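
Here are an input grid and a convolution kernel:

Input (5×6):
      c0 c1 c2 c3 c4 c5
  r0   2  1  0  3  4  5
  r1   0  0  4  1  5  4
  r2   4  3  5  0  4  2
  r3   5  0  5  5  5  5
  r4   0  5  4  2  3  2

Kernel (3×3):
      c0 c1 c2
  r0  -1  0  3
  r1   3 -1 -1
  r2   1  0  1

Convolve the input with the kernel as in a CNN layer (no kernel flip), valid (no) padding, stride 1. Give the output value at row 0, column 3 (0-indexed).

The receptive field on the input at this output position is [3 4 5 / 1 5 4 / 0 4 2]. Elementwise product with the kernel and sum: 3·-1 + 5·3 + 1·3 + 5·-1 + 4·-1 + 0·1 + 2·1.

8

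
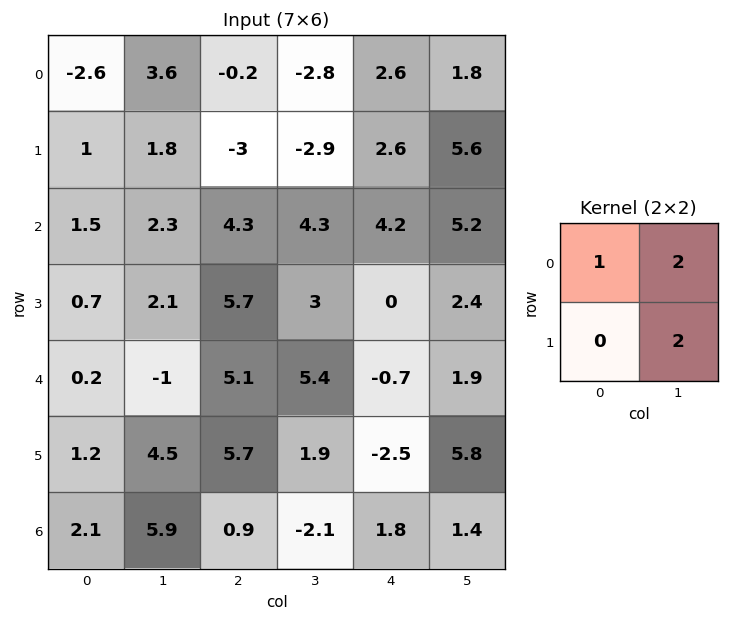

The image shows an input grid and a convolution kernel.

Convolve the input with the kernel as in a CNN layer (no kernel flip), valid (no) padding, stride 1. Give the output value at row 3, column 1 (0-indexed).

The receptive field on the input at this output position is [2.1 5.7 / -1 5.1]. Elementwise product with the kernel and sum: 2.1·1 + 5.7·2 + 5.1·2.

23.7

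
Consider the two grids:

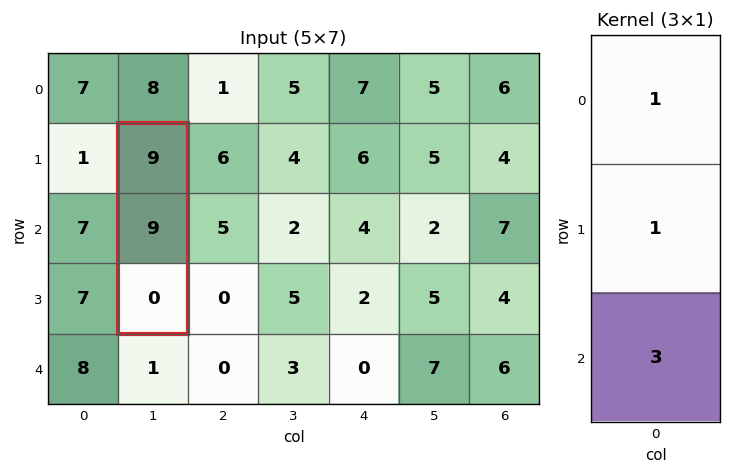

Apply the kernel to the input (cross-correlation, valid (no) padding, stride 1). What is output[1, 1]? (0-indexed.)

18

The receptive field on the input at this output position is [9 / 9 / 0]. Elementwise product with the kernel and sum: 9·1 + 9·1 + 0·3.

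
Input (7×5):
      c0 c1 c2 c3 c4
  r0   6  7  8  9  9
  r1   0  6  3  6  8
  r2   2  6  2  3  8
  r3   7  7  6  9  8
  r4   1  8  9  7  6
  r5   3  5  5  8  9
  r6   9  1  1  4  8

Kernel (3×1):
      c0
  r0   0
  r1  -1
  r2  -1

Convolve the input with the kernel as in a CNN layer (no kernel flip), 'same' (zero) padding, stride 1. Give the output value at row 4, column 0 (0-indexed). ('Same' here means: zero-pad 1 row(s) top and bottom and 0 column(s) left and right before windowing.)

The receptive field on the zero-padded input at this output position is [7 / 1 / 3]. Elementwise product with the kernel and sum: 1·-1 + 3·-1.

-4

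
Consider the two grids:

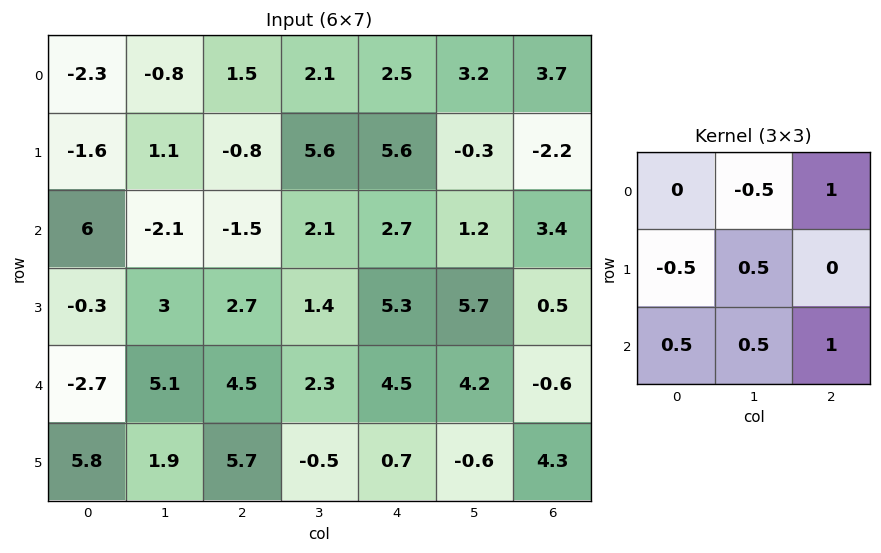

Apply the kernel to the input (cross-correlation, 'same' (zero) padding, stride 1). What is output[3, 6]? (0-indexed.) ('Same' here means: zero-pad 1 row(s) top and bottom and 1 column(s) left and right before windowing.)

-2.5

The receptive field on the zero-padded input at this output position is [1.2 3.4 0 / 5.7 0.5 0 / 4.2 -0.6 0]. Elementwise product with the kernel and sum: 3.4·-0.5 + 0·1 + 5.7·-0.5 + 0.5·0.5 + 4.2·0.5 + -0.6·0.5 + 0·1.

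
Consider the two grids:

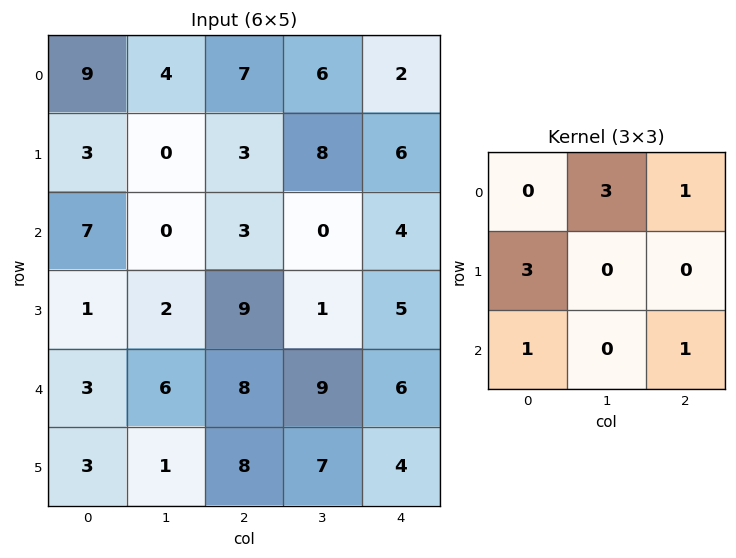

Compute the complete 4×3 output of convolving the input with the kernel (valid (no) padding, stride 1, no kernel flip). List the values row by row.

38 27 36
34 20 53
17 30 45
35 54 44

Output[0,0]: The receptive field on the input at this output position is [9 4 7 / 3 0 3 / 7 0 3]. Elementwise product with the kernel and sum: 4·3 + 7·1 + 3·3 + 7·1 + 3·1.
Output[0,1]: The receptive field on the input at this output position is [4 7 6 / 0 3 8 / 0 3 0]. Elementwise product with the kernel and sum: 7·3 + 6·1 + 0·3 + 0·1 + 0·1.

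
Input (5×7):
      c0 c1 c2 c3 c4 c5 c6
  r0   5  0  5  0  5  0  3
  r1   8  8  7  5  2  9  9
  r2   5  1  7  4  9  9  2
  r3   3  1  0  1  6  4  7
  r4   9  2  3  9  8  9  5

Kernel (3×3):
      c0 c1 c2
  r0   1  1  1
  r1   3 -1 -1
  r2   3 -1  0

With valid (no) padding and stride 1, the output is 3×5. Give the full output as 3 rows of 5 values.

Output[0,0]: The receptive field on the input at this output position is [5 0 5 / 8 8 7 / 5 1 7]. Elementwise product with the kernel and sum: 5·1 + 0·1 + 5·1 + 8·3 + 8·-1 + 7·-1 + 5·3 + 1·-1.

33 13 41 12 14
38 15 21 7 50
46 17 13 34 42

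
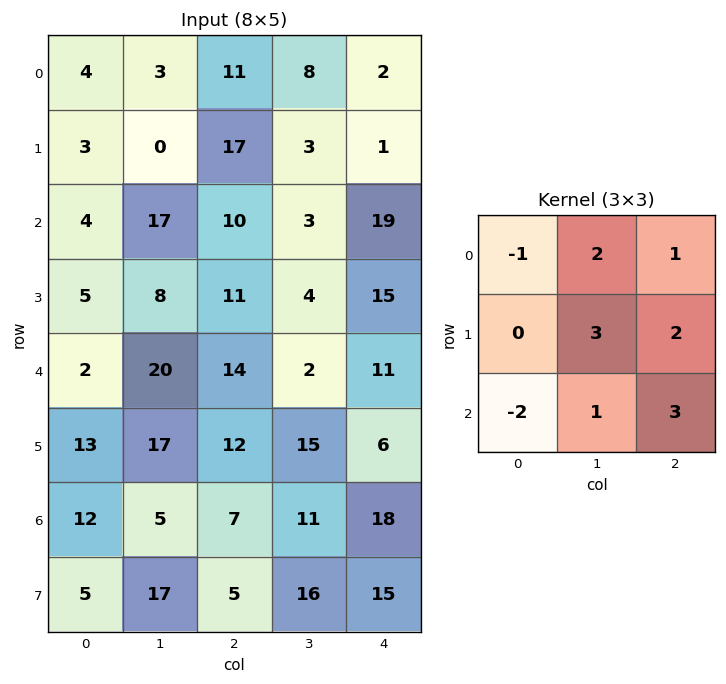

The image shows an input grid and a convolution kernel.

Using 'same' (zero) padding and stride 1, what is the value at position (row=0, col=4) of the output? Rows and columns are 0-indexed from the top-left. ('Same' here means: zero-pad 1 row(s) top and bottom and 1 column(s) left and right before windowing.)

The receptive field on the zero-padded input at this output position is [0 0 0 / 8 2 0 / 3 1 0]. Elementwise product with the kernel and sum: 0·-1 + 0·2 + 0·1 + 2·3 + 0·2 + 3·-2 + 1·1 + 0·3.

1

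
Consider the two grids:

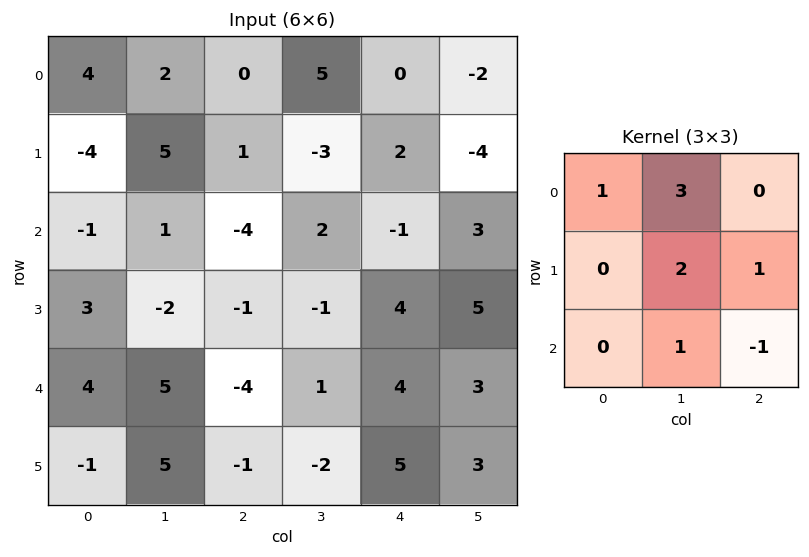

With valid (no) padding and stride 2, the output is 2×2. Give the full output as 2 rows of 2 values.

26 14
6 1

Output[0,0]: The receptive field on the input at this output position is [4 2 0 / -4 5 1 / -1 1 -4]. Elementwise product with the kernel and sum: 4·1 + 2·3 + 5·2 + 1·1 + 1·1 + -4·-1.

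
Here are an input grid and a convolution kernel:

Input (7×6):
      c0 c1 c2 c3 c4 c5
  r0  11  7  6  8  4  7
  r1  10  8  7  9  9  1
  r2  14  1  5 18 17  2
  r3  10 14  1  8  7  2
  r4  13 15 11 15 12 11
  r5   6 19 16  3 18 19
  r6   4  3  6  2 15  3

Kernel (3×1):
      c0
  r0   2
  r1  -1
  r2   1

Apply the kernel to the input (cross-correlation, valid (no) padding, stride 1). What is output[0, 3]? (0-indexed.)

25

The receptive field on the input at this output position is [8 / 9 / 18]. Elementwise product with the kernel and sum: 8·2 + 9·-1 + 18·1.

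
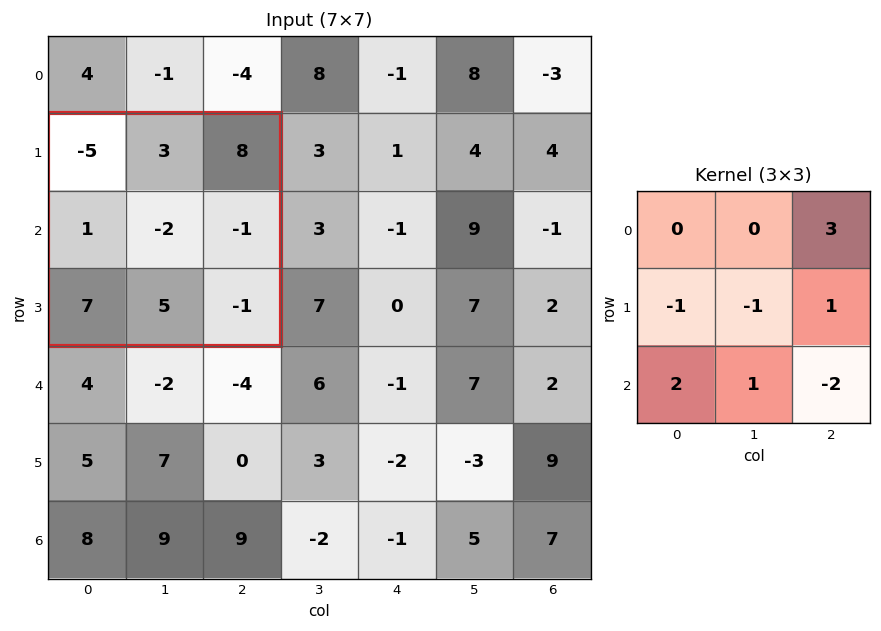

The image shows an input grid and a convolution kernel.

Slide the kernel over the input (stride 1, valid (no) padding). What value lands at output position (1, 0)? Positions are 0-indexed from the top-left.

The receptive field on the input at this output position is [-5 3 8 / 1 -2 -1 / 7 5 -1]. Elementwise product with the kernel and sum: 8·3 + 1·-1 + -2·-1 + -1·1 + 7·2 + 5·1 + -1·-2.

45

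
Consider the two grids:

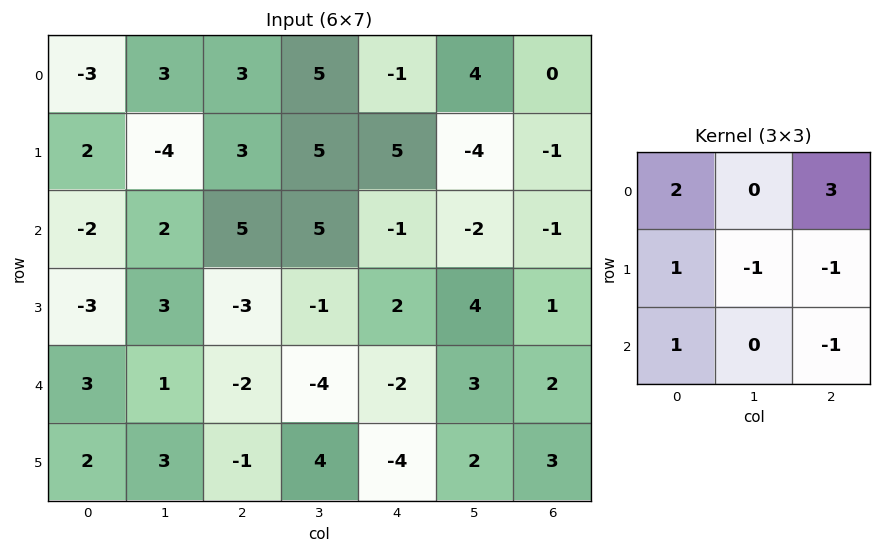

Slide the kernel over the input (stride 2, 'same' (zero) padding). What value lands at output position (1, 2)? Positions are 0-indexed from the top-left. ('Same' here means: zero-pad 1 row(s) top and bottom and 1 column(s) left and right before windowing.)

1

The receptive field on the zero-padded input at this output position is [5 5 -4 / 5 -1 -2 / -1 2 4]. Elementwise product with the kernel and sum: 5·2 + -4·3 + 5·1 + -1·-1 + -2·-1 + -1·1 + 4·-1.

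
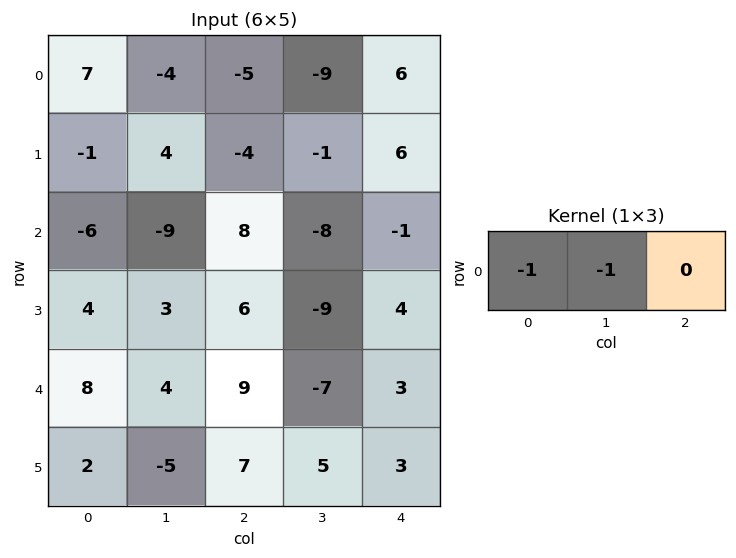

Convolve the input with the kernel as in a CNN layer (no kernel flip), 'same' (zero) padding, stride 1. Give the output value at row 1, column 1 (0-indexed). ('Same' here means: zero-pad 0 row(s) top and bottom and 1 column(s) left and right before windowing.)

The receptive field on the zero-padded input at this output position is [-1 4 -4]. Elementwise product with the kernel and sum: -1·-1 + 4·-1.

-3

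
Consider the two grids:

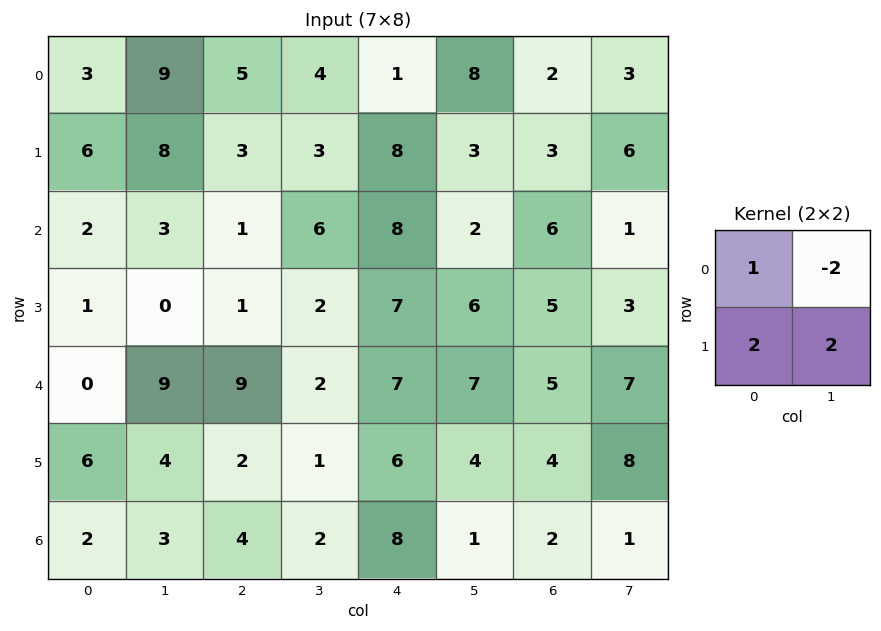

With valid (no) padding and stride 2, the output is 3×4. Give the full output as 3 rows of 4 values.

13 9 7 14
-2 -5 30 20
2 11 13 15

Output[0,0]: The receptive field on the input at this output position is [3 9 / 6 8]. Elementwise product with the kernel and sum: 3·1 + 9·-2 + 6·2 + 8·2.
Output[0,1]: The receptive field on the input at this output position is [5 4 / 3 3]. Elementwise product with the kernel and sum: 5·1 + 4·-2 + 3·2 + 3·2.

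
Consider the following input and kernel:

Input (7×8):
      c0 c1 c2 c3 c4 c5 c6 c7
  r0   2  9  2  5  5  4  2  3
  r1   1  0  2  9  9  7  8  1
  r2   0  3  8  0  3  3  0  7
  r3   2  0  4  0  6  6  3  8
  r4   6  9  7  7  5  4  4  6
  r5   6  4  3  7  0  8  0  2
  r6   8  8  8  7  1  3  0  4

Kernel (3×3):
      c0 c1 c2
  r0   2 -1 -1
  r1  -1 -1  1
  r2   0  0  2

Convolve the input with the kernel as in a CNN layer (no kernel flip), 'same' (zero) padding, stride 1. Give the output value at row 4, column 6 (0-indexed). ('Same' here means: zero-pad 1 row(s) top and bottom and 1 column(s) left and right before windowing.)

The receptive field on the zero-padded input at this output position is [6 3 8 / 4 4 6 / 8 0 2]. Elementwise product with the kernel and sum: 6·2 + 3·-1 + 8·-1 + 4·-1 + 4·-1 + 6·1 + 2·2.

3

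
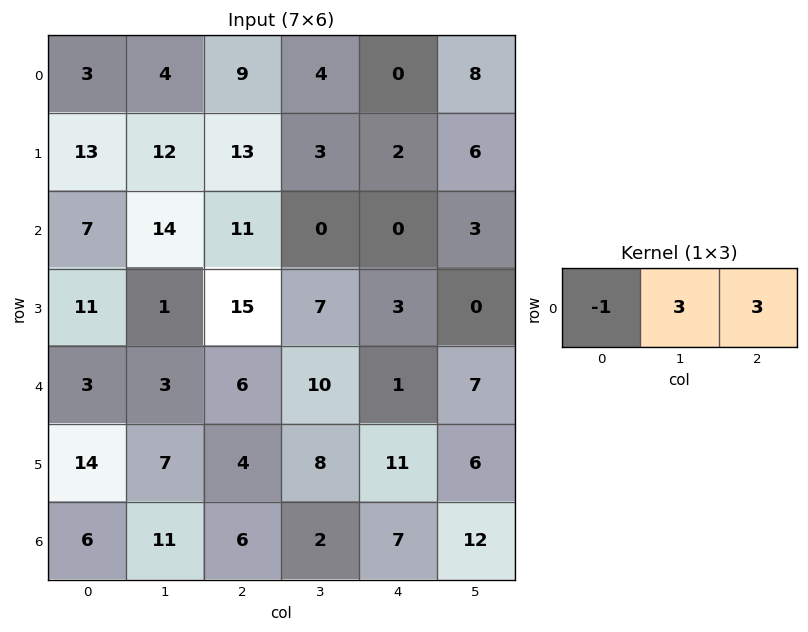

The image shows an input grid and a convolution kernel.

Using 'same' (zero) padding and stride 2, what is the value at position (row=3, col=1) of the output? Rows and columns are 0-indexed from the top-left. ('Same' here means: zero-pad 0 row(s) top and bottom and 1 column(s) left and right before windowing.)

13

The receptive field on the zero-padded input at this output position is [11 6 2]. Elementwise product with the kernel and sum: 11·-1 + 6·3 + 2·3.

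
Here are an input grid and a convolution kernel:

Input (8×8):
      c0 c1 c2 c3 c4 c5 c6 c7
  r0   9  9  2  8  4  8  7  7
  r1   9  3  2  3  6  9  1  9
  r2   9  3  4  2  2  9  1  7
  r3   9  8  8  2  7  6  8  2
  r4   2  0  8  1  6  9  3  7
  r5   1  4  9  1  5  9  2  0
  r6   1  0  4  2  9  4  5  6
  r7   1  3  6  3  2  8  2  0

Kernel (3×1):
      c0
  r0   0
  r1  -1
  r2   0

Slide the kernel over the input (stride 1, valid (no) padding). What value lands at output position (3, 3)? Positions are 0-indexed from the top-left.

-1

The receptive field on the input at this output position is [2 / 1 / 1]. Elementwise product with the kernel and sum: 1·-1.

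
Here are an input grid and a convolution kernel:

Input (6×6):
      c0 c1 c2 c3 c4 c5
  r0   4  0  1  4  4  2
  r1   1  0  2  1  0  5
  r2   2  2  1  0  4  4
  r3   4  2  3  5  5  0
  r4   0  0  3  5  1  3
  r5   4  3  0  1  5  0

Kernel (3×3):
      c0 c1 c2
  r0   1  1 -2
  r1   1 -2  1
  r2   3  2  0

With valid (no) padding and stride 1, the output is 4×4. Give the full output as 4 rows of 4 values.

15 -2 0 18
12 12 27 12
5 10 10 8
21 3 -6 29

Output[0,0]: The receptive field on the input at this output position is [4 0 1 / 1 0 2 / 2 2 1]. Elementwise product with the kernel and sum: 4·1 + 0·1 + 1·-2 + 1·1 + 0·-2 + 2·1 + 2·3 + 2·2.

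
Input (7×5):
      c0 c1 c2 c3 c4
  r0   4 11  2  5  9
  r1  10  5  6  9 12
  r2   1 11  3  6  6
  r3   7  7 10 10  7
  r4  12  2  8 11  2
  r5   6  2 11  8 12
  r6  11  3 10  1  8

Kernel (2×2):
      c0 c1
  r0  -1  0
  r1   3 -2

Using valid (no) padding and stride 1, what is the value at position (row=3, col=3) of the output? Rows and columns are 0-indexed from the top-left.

The receptive field on the input at this output position is [10 7 / 11 2]. Elementwise product with the kernel and sum: 10·-1 + 11·3 + 2·-2.

19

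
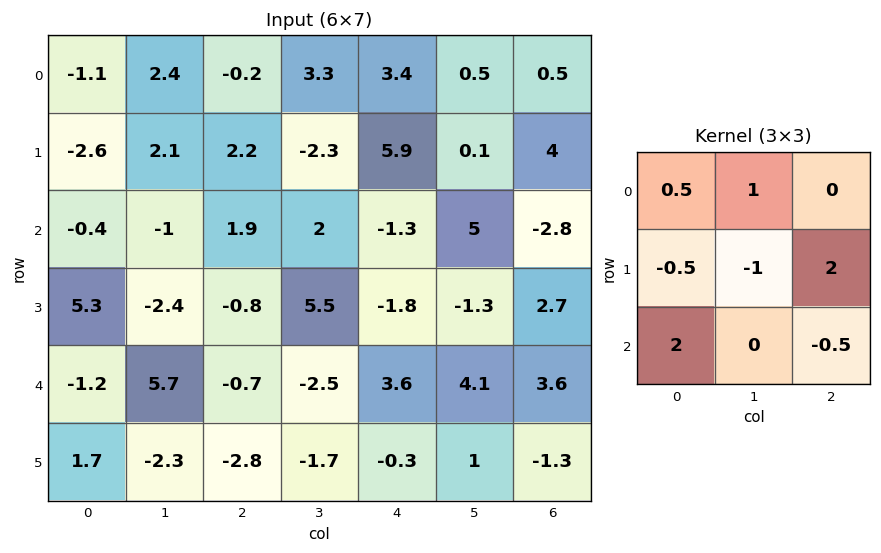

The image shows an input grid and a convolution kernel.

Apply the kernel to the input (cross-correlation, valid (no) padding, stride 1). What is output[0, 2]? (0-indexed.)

The receptive field on the input at this output position is [-0.2 3.3 3.4 / 2.2 -2.3 5.9 / 1.9 2 -1.3]. Elementwise product with the kernel and sum: -0.2·0.5 + 3.3·1 + 2.2·-0.5 + -2.3·-1 + 5.9·2 + 1.9·2 + -1.3·-0.5.

20.65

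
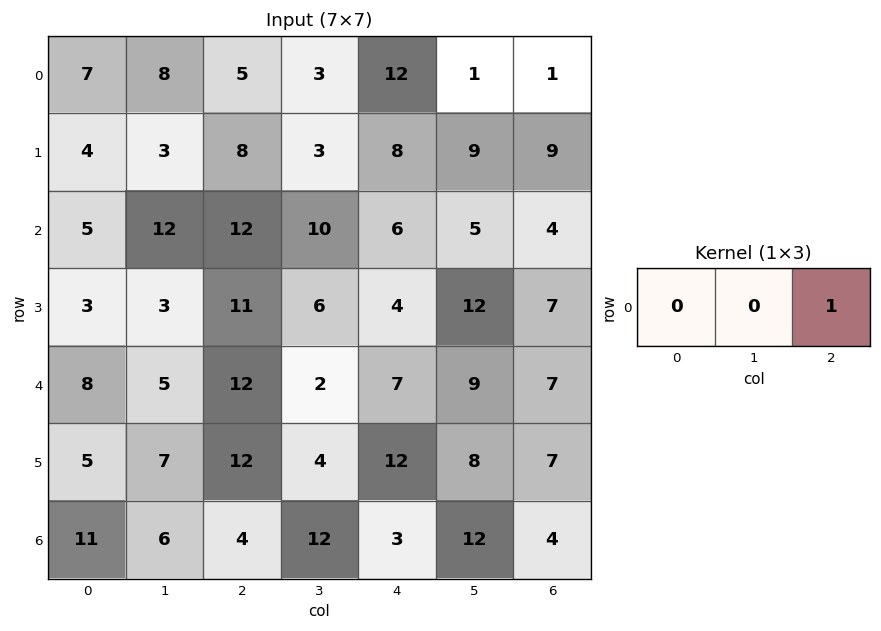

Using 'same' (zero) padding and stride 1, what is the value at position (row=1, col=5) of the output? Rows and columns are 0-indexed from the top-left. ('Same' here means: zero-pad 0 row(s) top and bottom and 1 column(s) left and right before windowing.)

The receptive field on the zero-padded input at this output position is [8 9 9]. Elementwise product with the kernel and sum: 9·1.

9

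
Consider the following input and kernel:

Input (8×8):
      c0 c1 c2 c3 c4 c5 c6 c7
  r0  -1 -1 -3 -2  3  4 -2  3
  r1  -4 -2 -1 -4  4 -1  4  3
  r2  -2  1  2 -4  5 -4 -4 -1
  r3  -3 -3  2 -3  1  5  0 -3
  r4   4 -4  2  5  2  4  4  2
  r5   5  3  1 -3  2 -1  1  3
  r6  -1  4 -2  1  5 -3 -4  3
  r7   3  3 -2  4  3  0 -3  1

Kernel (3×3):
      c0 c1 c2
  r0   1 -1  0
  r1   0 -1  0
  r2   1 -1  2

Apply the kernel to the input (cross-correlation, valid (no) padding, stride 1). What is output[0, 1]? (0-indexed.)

-6

The receptive field on the input at this output position is [-1 -3 -2 / -2 -1 -4 / 1 2 -4]. Elementwise product with the kernel and sum: -1·1 + -3·-1 + -1·-1 + 1·1 + 2·-1 + -4·2.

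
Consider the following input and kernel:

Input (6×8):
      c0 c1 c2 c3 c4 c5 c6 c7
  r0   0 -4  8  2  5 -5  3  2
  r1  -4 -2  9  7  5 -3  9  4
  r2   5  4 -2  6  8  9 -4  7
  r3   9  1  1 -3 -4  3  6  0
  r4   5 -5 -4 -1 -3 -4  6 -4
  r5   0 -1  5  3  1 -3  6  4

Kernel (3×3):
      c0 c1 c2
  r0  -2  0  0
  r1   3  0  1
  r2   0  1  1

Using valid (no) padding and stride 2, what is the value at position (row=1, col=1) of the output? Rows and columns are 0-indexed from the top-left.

The receptive field on the input at this output position is [-2 6 8 / 1 -3 -4 / -4 -1 -3]. Elementwise product with the kernel and sum: -2·-2 + 1·3 + -4·1 + -1·1 + -3·1.

-1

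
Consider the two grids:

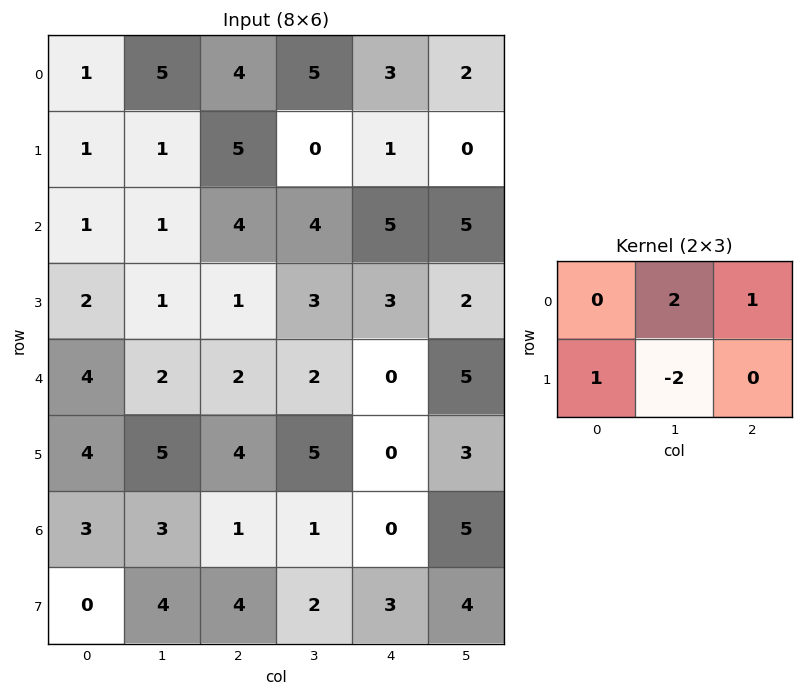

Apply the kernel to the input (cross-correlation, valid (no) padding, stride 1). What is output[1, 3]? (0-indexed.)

-4

The receptive field on the input at this output position is [0 1 0 / 4 5 5]. Elementwise product with the kernel and sum: 1·2 + 0·1 + 4·1 + 5·-2.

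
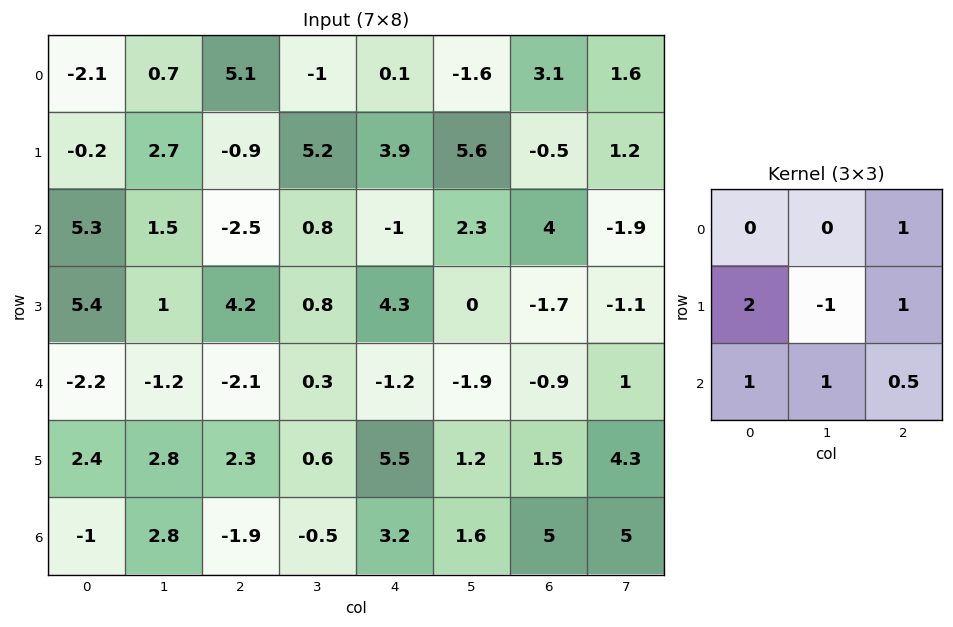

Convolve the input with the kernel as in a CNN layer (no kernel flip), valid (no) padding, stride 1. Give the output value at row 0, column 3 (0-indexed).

11.45

The receptive field on the input at this output position is [-1 0.1 -1.6 / 5.2 3.9 5.6 / 0.8 -1 2.3]. Elementwise product with the kernel and sum: -1.6·1 + 5.2·2 + 3.9·-1 + 5.6·1 + 0.8·1 + -1·1 + 2.3·0.5.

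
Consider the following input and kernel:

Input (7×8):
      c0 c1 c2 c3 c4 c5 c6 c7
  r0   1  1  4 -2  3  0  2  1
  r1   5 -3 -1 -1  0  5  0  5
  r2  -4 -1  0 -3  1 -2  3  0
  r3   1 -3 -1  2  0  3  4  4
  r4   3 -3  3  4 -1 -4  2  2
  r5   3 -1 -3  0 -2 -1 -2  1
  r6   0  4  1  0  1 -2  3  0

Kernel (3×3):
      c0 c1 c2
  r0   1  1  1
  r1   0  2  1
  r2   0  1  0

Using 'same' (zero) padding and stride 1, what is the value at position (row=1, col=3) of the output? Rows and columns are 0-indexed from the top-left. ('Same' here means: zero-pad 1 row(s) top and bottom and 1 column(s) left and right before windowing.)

0

The receptive field on the zero-padded input at this output position is [4 -2 3 / -1 -1 0 / 0 -3 1]. Elementwise product with the kernel and sum: 4·1 + -2·1 + 3·1 + -1·2 + 0·1 + -3·1.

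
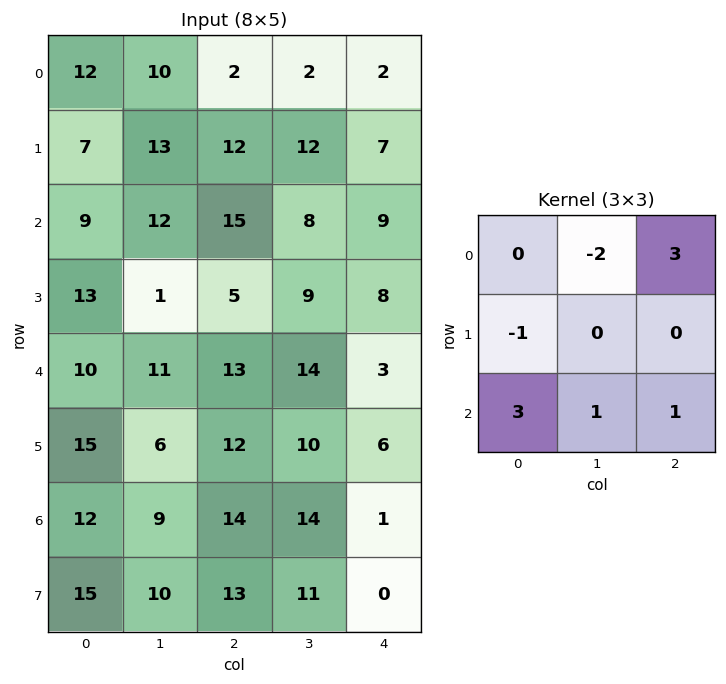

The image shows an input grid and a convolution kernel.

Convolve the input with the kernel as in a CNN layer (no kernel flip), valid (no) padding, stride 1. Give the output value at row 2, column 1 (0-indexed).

The receptive field on the input at this output position is [12 15 8 / 1 5 9 / 11 13 14]. Elementwise product with the kernel and sum: 15·-2 + 8·3 + 1·-1 + 11·3 + 13·1 + 14·1.

53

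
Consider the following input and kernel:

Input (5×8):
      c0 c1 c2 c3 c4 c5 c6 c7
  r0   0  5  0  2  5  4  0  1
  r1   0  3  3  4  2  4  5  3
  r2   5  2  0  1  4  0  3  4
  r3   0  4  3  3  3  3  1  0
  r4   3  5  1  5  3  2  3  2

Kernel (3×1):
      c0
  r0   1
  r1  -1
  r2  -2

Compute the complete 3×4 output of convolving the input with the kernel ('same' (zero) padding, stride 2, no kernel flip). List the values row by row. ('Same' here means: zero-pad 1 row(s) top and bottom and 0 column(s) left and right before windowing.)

Output[0,0]: The receptive field on the zero-padded input at this output position is [0 / 0 / 0]. Elementwise product with the kernel and sum: 0·1 + 0·-1 + 0·-2.
Output[0,1]: The receptive field on the zero-padded input at this output position is [0 / 0 / 3]. Elementwise product with the kernel and sum: 0·1 + 0·-1 + 3·-2.

0 -6 -9 -10
-5 -3 -8 0
-3 2 0 -2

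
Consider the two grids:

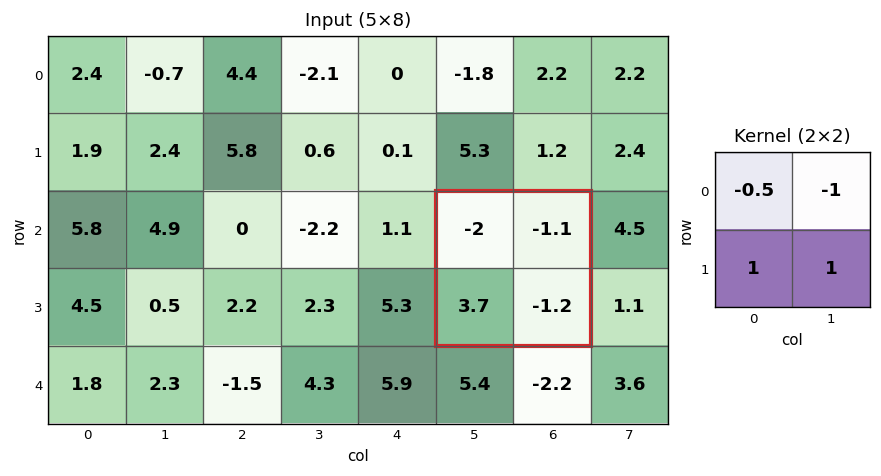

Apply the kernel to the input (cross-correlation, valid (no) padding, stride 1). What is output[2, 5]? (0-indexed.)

The receptive field on the input at this output position is [-2 -1.1 / 3.7 -1.2]. Elementwise product with the kernel and sum: -2·-0.5 + -1.1·-1 + 3.7·1 + -1.2·1.

4.6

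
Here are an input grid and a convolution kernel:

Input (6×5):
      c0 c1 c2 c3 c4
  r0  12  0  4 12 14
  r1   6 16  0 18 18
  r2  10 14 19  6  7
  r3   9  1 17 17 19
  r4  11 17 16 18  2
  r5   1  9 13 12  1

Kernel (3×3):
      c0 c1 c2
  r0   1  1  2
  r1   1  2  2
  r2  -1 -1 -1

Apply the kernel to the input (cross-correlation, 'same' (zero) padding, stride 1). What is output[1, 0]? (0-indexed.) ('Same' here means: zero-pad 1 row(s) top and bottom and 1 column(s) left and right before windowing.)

The receptive field on the zero-padded input at this output position is [0 12 0 / 0 6 16 / 0 10 14]. Elementwise product with the kernel and sum: 0·1 + 12·1 + 0·2 + 0·1 + 6·2 + 16·2 + 0·-1 + 10·-1 + 14·-1.

32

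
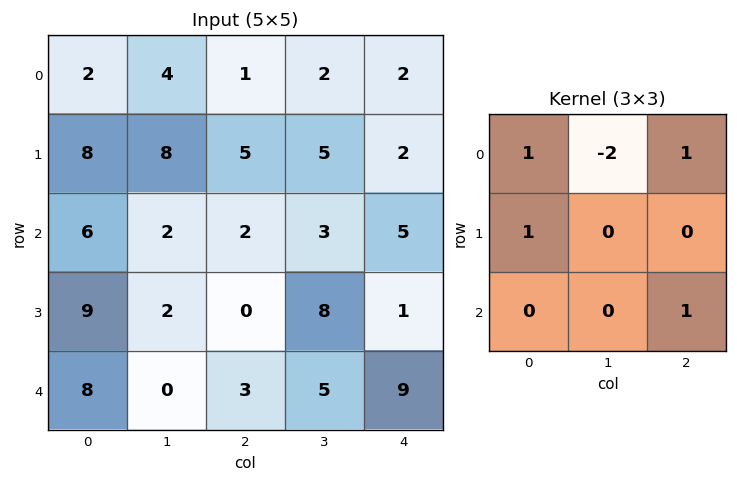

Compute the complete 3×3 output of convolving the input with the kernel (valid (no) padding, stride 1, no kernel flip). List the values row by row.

5 15 9
3 13 0
16 8 10

Output[0,0]: The receptive field on the input at this output position is [2 4 1 / 8 8 5 / 6 2 2]. Elementwise product with the kernel and sum: 2·1 + 4·-2 + 1·1 + 8·1 + 2·1.
Output[0,1]: The receptive field on the input at this output position is [4 1 2 / 8 5 5 / 2 2 3]. Elementwise product with the kernel and sum: 4·1 + 1·-2 + 2·1 + 8·1 + 3·1.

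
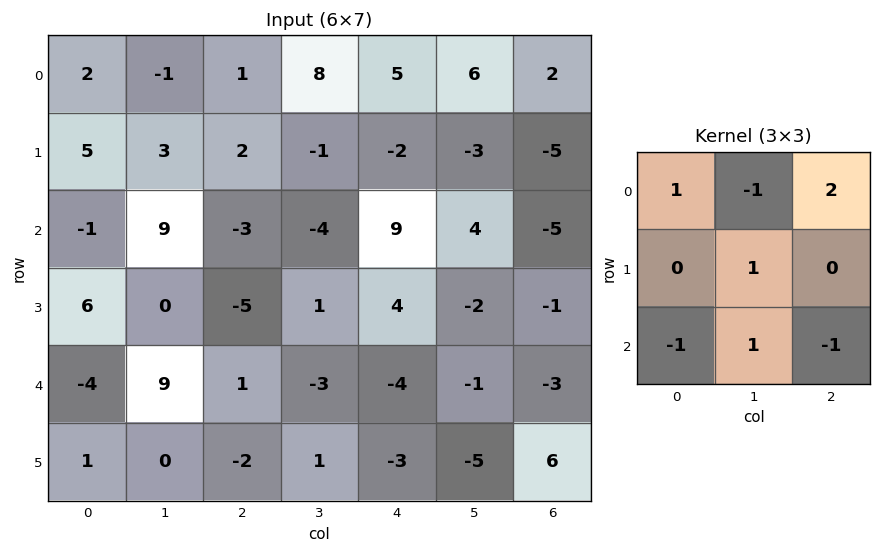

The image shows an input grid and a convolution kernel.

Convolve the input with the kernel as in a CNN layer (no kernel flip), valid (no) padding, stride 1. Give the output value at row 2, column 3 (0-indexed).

-1

The receptive field on the input at this output position is [-4 9 4 / 1 4 -2 / -3 -4 -1]. Elementwise product with the kernel and sum: -4·1 + 9·-1 + 4·2 + 4·1 + -3·-1 + -4·1 + -1·-1.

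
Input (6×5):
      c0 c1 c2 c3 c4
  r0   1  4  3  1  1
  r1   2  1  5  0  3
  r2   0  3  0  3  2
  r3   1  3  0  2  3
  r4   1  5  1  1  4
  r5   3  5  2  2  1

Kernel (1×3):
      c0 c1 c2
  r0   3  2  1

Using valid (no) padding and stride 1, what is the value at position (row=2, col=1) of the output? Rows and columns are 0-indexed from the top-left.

12

The receptive field on the input at this output position is [3 0 3]. Elementwise product with the kernel and sum: 3·3 + 0·2 + 3·1.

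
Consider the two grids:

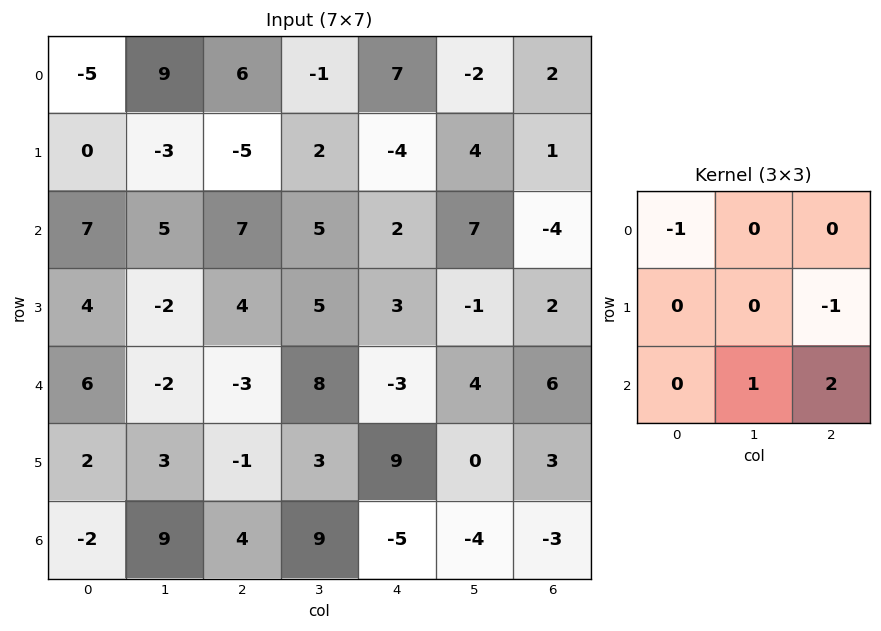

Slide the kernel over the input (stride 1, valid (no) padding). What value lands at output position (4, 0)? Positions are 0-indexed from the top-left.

The receptive field on the input at this output position is [6 -2 -3 / 2 3 -1 / -2 9 4]. Elementwise product with the kernel and sum: 6·-1 + -1·-1 + 9·1 + 4·2.

12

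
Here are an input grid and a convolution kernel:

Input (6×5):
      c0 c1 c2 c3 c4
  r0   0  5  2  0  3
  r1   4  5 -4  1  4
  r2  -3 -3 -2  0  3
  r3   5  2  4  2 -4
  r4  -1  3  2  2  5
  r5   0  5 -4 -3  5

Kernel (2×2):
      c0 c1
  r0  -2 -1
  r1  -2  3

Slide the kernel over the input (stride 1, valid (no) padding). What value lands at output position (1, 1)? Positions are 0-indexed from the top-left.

The receptive field on the input at this output position is [5 -4 / -3 -2]. Elementwise product with the kernel and sum: 5·-2 + -4·-1 + -3·-2 + -2·3.

-6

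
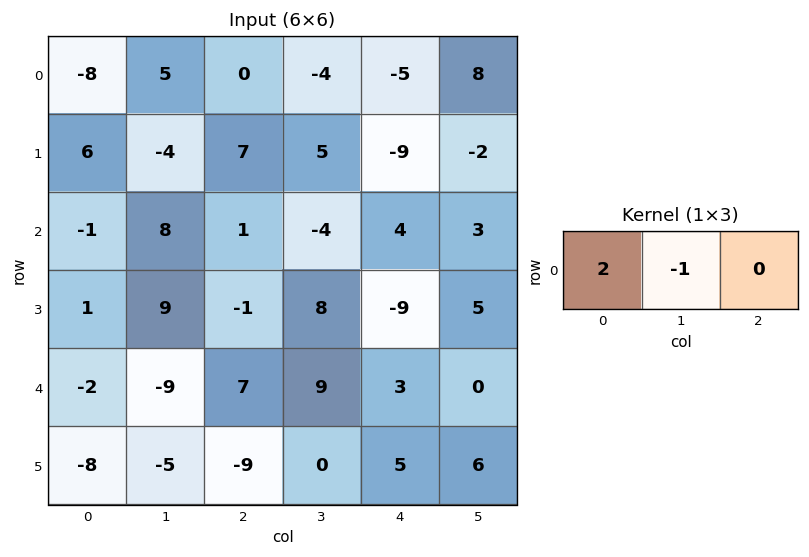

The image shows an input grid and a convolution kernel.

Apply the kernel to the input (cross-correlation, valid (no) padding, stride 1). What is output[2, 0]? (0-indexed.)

-10

The receptive field on the input at this output position is [-1 8 1]. Elementwise product with the kernel and sum: -1·2 + 8·-1.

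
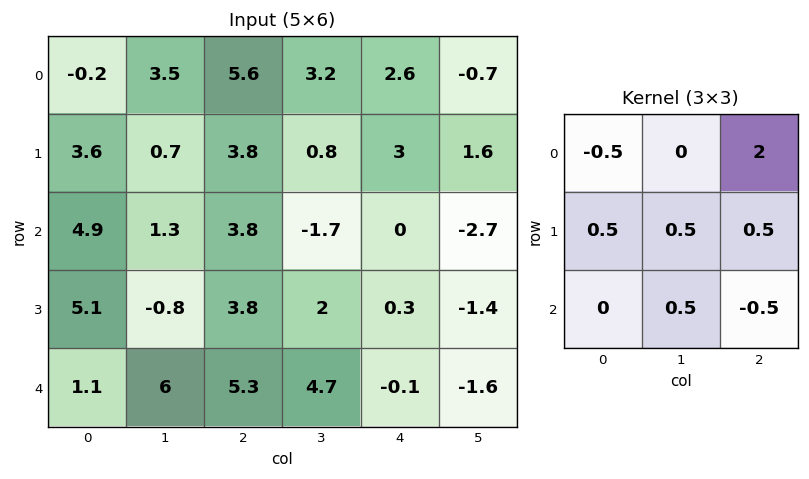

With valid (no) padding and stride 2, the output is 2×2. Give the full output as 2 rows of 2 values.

14.1 5.35
9.55 3.55

Output[0,0]: The receptive field on the input at this output position is [-0.2 3.5 5.6 / 3.6 0.7 3.8 / 4.9 1.3 3.8]. Elementwise product with the kernel and sum: -0.2·-0.5 + 5.6·2 + 3.6·0.5 + 0.7·0.5 + 3.8·0.5 + 1.3·0.5 + 3.8·-0.5.
Output[0,1]: The receptive field on the input at this output position is [5.6 3.2 2.6 / 3.8 0.8 3 / 3.8 -1.7 0]. Elementwise product with the kernel and sum: 5.6·-0.5 + 2.6·2 + 3.8·0.5 + 0.8·0.5 + 3·0.5 + -1.7·0.5 + 0·-0.5.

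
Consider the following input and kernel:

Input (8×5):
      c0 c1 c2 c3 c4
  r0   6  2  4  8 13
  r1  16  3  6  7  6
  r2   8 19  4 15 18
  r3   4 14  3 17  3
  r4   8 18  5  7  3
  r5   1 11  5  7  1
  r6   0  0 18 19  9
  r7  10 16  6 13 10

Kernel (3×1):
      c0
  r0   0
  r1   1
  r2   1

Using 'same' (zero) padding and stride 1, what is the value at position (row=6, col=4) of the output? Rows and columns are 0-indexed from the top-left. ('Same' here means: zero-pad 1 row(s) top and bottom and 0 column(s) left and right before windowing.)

The receptive field on the zero-padded input at this output position is [1 / 9 / 10]. Elementwise product with the kernel and sum: 9·1 + 10·1.

19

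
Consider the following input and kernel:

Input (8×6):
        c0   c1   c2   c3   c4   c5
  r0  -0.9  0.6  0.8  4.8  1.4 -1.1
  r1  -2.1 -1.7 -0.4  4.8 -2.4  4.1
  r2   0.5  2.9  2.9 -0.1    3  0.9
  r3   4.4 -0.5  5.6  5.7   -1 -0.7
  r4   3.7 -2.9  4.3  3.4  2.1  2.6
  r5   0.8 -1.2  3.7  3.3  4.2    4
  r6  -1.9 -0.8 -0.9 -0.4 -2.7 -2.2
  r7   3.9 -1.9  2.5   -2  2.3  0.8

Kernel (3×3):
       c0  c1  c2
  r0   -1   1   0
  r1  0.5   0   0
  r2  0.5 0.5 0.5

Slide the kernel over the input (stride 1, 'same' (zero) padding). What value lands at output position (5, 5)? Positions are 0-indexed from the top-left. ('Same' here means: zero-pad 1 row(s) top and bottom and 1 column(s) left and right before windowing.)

0.15

The receptive field on the zero-padded input at this output position is [2.1 2.6 0 / 4.2 4 0 / -2.7 -2.2 0]. Elementwise product with the kernel and sum: 2.1·-1 + 2.6·1 + 4.2·0.5 + -2.7·0.5 + -2.2·0.5 + 0·0.5.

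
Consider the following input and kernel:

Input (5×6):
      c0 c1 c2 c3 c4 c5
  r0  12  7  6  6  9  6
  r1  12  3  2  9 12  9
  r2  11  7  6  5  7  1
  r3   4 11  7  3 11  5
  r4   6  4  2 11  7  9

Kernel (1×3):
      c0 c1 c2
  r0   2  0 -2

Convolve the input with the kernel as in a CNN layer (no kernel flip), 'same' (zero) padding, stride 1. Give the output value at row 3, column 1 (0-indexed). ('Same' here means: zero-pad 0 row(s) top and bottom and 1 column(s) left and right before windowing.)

-6

The receptive field on the zero-padded input at this output position is [4 11 7]. Elementwise product with the kernel and sum: 4·2 + 7·-2.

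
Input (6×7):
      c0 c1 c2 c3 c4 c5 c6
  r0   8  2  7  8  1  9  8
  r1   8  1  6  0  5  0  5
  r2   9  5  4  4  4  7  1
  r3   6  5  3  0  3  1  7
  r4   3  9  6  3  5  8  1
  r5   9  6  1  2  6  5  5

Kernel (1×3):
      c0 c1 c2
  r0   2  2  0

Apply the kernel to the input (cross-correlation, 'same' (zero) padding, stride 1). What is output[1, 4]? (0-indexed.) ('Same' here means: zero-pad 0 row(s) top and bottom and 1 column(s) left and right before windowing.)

The receptive field on the zero-padded input at this output position is [0 5 0]. Elementwise product with the kernel and sum: 0·2 + 5·2.

10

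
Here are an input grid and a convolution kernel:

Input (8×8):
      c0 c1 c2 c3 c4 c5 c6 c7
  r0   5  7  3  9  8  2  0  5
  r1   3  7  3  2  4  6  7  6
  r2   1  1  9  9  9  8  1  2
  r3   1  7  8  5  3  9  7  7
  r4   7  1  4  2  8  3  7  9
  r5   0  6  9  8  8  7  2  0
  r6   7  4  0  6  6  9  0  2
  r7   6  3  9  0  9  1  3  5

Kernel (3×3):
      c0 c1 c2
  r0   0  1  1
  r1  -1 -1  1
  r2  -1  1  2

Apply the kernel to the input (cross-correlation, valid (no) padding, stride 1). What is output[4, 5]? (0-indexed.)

The receptive field on the input at this output position is [3 7 9 / 7 2 0 / 9 0 2]. Elementwise product with the kernel and sum: 7·1 + 9·1 + 7·-1 + 2·-1 + 0·1 + 9·-1 + 0·1 + 2·2.

2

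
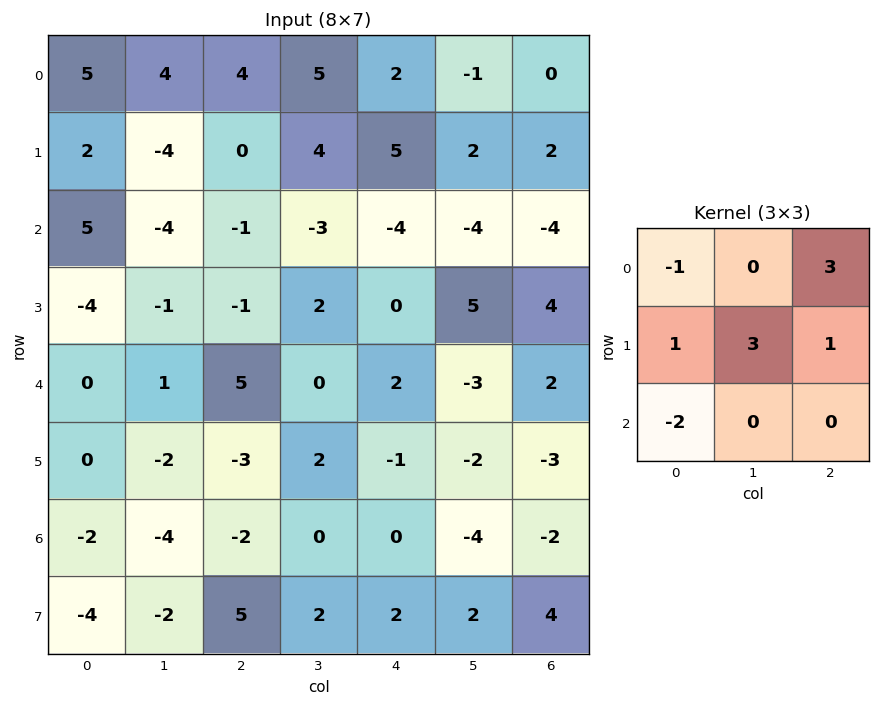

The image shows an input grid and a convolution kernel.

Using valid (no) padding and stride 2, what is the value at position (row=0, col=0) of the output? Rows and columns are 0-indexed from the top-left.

The receptive field on the input at this output position is [5 4 4 / 2 -4 0 / 5 -4 -1]. Elementwise product with the kernel and sum: 5·-1 + 4·3 + 2·1 + -4·3 + 0·1 + 5·-2.

-13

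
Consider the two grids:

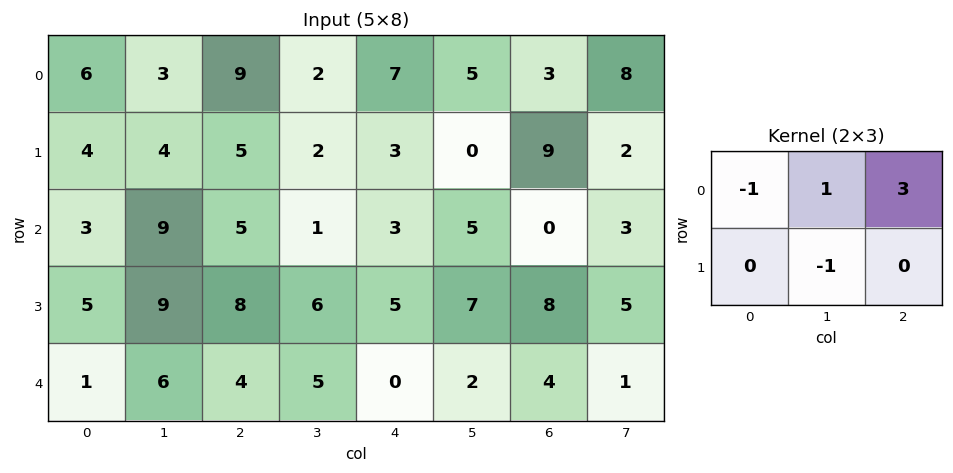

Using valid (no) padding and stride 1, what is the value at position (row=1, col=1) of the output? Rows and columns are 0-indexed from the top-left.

2

The receptive field on the input at this output position is [4 5 2 / 9 5 1]. Elementwise product with the kernel and sum: 4·-1 + 5·1 + 2·3 + 5·-1.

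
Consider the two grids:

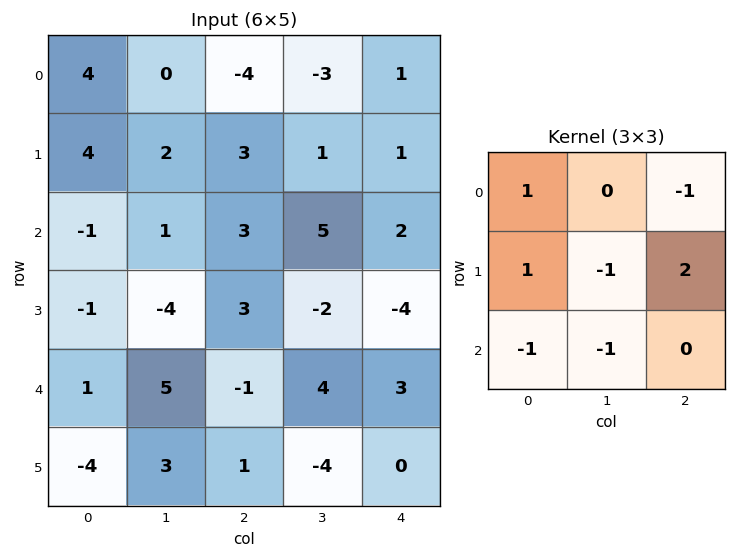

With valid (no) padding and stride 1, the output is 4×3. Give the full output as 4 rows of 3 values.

16 0 -9
10 10 3
-1 -19 -5
-9 8 11

Output[0,0]: The receptive field on the input at this output position is [4 0 -4 / 4 2 3 / -1 1 3]. Elementwise product with the kernel and sum: 4·1 + -4·-1 + 4·1 + 2·-1 + 3·2 + -1·-1 + 1·-1.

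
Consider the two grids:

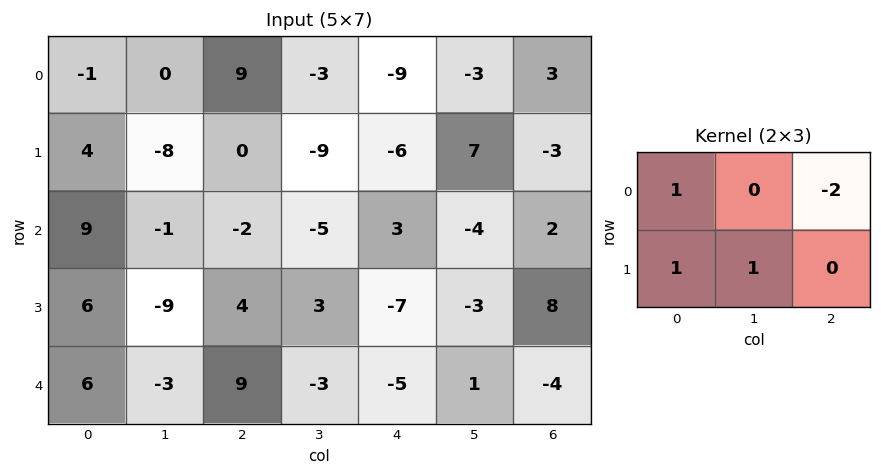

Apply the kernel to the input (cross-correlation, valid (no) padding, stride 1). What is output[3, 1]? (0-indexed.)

-9

The receptive field on the input at this output position is [-9 4 3 / -3 9 -3]. Elementwise product with the kernel and sum: -9·1 + 3·-2 + -3·1 + 9·1.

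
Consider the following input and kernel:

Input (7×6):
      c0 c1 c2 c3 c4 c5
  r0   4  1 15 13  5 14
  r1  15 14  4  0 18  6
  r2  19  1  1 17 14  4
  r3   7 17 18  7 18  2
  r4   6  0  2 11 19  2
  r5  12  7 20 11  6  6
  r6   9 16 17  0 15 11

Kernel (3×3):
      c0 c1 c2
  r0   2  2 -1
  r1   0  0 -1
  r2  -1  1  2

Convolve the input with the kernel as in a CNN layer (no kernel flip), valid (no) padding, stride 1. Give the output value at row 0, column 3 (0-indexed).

The receptive field on the input at this output position is [13 5 14 / 0 18 6 / 17 14 4]. Elementwise product with the kernel and sum: 13·2 + 5·2 + 14·-1 + 6·-1 + 17·-1 + 14·1 + 4·2.

21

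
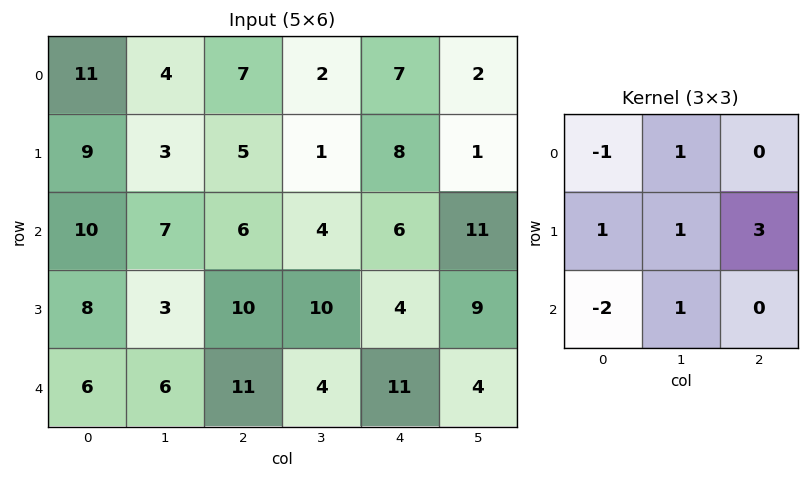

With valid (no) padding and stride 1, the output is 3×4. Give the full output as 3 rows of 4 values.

7 6 17 15
16 31 14 34
32 41 12 46

Output[0,0]: The receptive field on the input at this output position is [11 4 7 / 9 3 5 / 10 7 6]. Elementwise product with the kernel and sum: 11·-1 + 4·1 + 9·1 + 3·1 + 5·3 + 10·-2 + 7·1.
Output[0,1]: The receptive field on the input at this output position is [4 7 2 / 3 5 1 / 7 6 4]. Elementwise product with the kernel and sum: 4·-1 + 7·1 + 3·1 + 5·1 + 1·3 + 7·-2 + 6·1.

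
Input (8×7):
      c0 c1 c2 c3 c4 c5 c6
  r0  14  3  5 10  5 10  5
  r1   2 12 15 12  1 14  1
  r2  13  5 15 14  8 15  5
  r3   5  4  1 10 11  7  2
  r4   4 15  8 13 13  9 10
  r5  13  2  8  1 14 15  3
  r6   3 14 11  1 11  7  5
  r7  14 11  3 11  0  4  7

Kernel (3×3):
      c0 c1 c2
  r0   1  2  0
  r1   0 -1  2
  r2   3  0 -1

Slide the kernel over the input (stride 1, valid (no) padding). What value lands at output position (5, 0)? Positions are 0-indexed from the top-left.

64

The receptive field on the input at this output position is [13 2 8 / 3 14 11 / 14 11 3]. Elementwise product with the kernel and sum: 13·1 + 2·2 + 14·-1 + 11·2 + 14·3 + 3·-1.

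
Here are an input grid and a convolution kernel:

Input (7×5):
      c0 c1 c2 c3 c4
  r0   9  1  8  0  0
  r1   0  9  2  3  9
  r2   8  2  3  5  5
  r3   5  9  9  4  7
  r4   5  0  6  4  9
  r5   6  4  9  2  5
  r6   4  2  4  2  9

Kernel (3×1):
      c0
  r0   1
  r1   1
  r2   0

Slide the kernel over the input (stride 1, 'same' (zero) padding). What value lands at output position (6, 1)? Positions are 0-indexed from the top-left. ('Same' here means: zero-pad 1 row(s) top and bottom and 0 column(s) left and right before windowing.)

The receptive field on the zero-padded input at this output position is [4 / 2 / 0]. Elementwise product with the kernel and sum: 4·1 + 2·1.

6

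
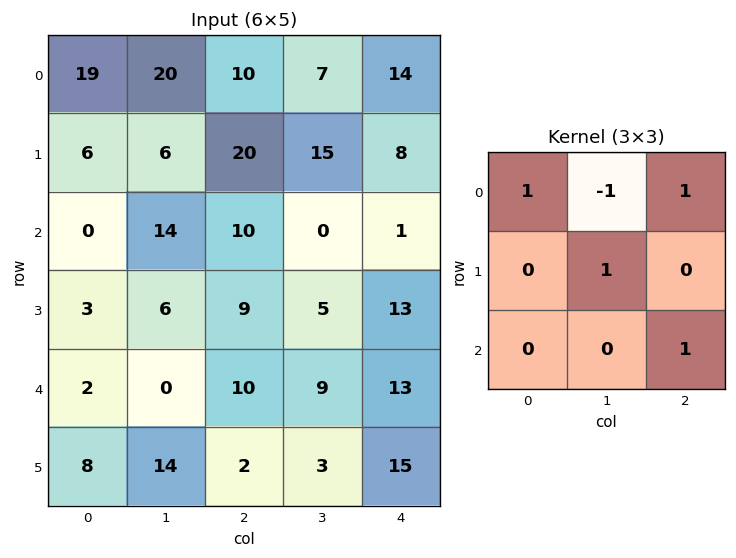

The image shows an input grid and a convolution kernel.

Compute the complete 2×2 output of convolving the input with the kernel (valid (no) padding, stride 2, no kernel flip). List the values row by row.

25 33
12 29

Output[0,0]: The receptive field on the input at this output position is [19 20 10 / 6 6 20 / 0 14 10]. Elementwise product with the kernel and sum: 19·1 + 20·-1 + 10·1 + 6·1 + 10·1.
Output[0,1]: The receptive field on the input at this output position is [10 7 14 / 20 15 8 / 10 0 1]. Elementwise product with the kernel and sum: 10·1 + 7·-1 + 14·1 + 15·1 + 1·1.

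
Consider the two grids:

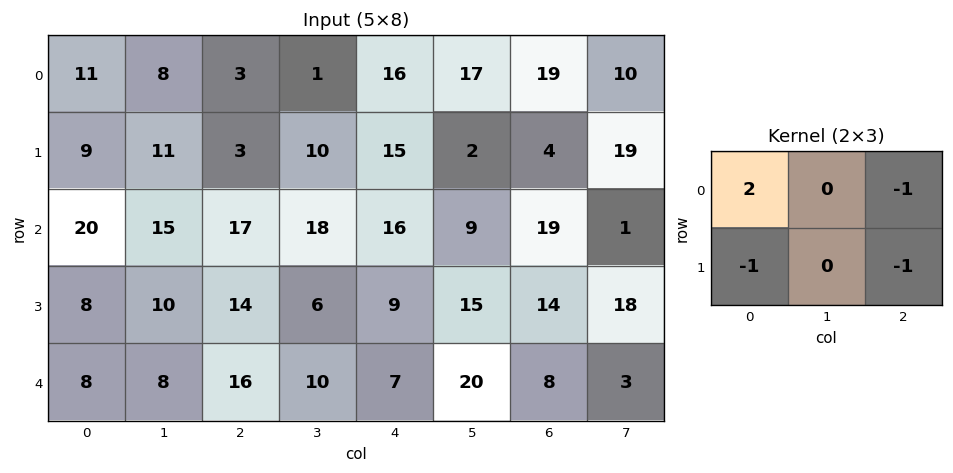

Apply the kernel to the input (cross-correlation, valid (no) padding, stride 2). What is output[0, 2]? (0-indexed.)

-6

The receptive field on the input at this output position is [16 17 19 / 15 2 4]. Elementwise product with the kernel and sum: 16·2 + 19·-1 + 15·-1 + 4·-1.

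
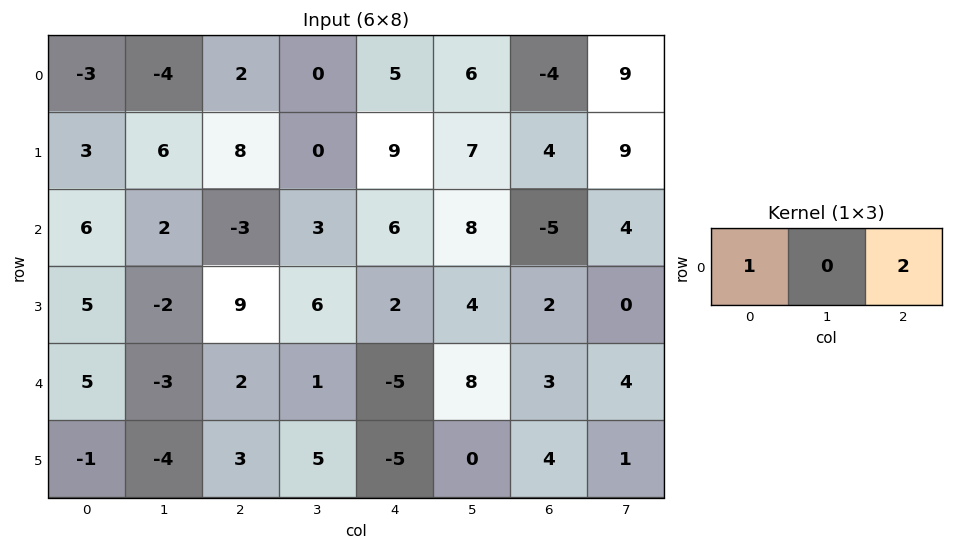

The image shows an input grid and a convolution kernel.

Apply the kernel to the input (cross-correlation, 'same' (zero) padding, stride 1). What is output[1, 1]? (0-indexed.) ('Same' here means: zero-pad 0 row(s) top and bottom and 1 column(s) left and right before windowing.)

19

The receptive field on the zero-padded input at this output position is [3 6 8]. Elementwise product with the kernel and sum: 3·1 + 8·2.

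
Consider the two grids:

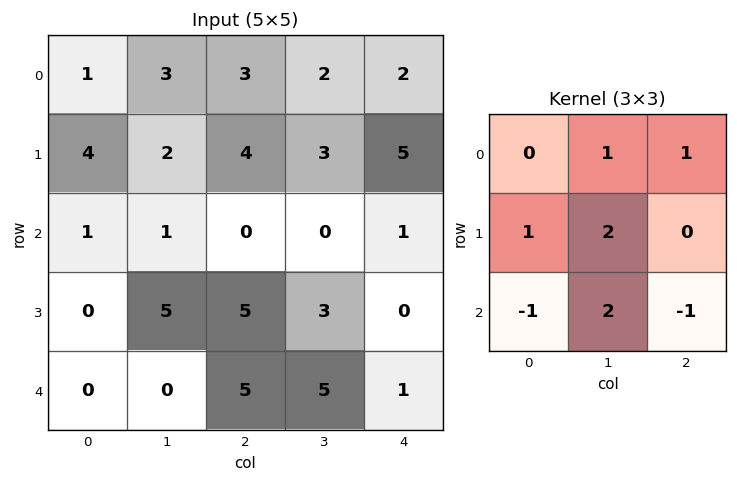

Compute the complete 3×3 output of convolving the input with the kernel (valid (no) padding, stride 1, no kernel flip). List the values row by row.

15 14 13
14 10 9
6 20 16

Output[0,0]: The receptive field on the input at this output position is [1 3 3 / 4 2 4 / 1 1 0]. Elementwise product with the kernel and sum: 3·1 + 3·1 + 4·1 + 2·2 + 1·-1 + 1·2 + 0·-1.
Output[0,1]: The receptive field on the input at this output position is [3 3 2 / 2 4 3 / 1 0 0]. Elementwise product with the kernel and sum: 3·1 + 2·1 + 2·1 + 4·2 + 1·-1 + 0·2 + 0·-1.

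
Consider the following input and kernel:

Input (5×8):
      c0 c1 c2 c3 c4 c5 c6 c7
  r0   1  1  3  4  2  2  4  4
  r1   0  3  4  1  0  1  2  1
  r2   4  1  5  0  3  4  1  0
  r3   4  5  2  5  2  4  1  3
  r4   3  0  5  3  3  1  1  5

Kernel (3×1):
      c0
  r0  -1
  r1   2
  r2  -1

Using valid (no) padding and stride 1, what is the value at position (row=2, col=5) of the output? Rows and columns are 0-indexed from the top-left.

3

The receptive field on the input at this output position is [4 / 4 / 1]. Elementwise product with the kernel and sum: 4·-1 + 4·2 + 1·-1.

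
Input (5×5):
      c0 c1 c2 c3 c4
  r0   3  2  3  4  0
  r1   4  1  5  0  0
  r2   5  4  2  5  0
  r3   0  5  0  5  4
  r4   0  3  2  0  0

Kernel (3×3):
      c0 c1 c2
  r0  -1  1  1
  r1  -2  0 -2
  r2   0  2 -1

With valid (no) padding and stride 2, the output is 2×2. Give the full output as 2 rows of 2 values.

Output[0,0]: The receptive field on the input at this output position is [3 2 3 / 4 1 5 / 5 4 2]. Elementwise product with the kernel and sum: 3·-1 + 2·1 + 3·1 + 4·-2 + 5·-2 + 4·2 + 2·-1.
Output[0,1]: The receptive field on the input at this output position is [3 4 0 / 5 0 0 / 2 5 0]. Elementwise product with the kernel and sum: 3·-1 + 4·1 + 0·1 + 5·-2 + 0·-2 + 5·2 + 0·-1.

-10 1
5 -5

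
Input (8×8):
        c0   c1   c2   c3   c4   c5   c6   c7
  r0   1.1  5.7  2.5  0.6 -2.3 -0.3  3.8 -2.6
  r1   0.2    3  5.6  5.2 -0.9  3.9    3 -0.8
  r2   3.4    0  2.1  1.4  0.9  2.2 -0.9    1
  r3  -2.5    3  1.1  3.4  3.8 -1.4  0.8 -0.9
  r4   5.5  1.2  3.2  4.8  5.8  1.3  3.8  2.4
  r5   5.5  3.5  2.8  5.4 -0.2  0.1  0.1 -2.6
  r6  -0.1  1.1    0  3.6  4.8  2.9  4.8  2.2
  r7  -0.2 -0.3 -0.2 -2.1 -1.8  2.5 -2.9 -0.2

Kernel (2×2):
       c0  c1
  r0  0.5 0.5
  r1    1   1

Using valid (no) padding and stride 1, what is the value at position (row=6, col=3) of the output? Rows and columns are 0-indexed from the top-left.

0.3

The receptive field on the input at this output position is [3.6 4.8 / -2.1 -1.8]. Elementwise product with the kernel and sum: 3.6·0.5 + 4.8·0.5 + -2.1·1 + -1.8·1.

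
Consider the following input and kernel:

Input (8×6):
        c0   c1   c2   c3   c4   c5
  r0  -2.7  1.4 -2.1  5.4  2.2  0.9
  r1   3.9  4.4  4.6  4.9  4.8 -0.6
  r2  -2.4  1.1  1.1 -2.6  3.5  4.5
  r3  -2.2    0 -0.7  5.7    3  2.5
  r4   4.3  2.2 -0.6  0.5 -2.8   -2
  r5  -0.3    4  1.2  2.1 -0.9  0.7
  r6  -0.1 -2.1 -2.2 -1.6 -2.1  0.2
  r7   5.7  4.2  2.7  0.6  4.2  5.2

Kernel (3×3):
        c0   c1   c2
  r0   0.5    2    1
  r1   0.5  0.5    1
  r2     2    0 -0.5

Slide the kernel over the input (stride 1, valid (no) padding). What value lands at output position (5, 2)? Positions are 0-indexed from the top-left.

3.2

The receptive field on the input at this output position is [1.2 2.1 -0.9 / -2.2 -1.6 -2.1 / 2.7 0.6 4.2]. Elementwise product with the kernel and sum: 1.2·0.5 + 2.1·2 + -0.9·1 + -2.2·0.5 + -1.6·0.5 + -2.1·1 + 2.7·2 + 4.2·-0.5.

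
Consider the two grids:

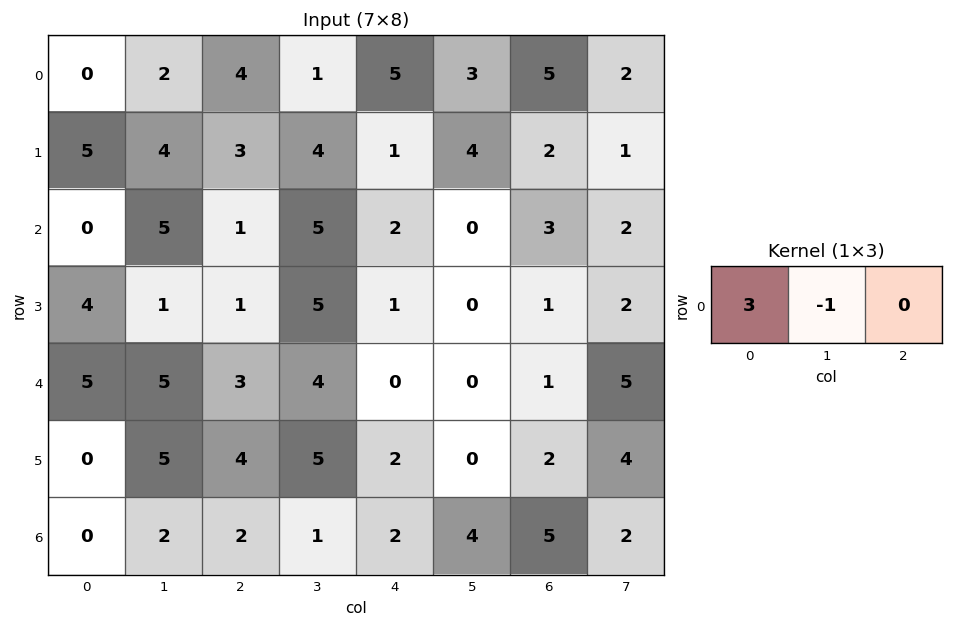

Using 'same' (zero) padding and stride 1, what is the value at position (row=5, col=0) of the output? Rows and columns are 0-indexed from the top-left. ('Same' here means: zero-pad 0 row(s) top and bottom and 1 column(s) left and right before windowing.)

The receptive field on the zero-padded input at this output position is [0 0 5]. Elementwise product with the kernel and sum: 0·3 + 0·-1.

0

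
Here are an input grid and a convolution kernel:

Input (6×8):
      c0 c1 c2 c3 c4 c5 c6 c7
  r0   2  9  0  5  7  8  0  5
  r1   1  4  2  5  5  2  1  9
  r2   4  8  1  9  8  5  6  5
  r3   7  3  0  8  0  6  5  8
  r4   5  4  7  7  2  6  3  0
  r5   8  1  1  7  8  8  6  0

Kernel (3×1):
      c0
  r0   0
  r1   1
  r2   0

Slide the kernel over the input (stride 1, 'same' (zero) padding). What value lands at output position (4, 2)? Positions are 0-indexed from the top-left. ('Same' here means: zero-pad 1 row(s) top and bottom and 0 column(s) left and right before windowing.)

The receptive field on the zero-padded input at this output position is [0 / 7 / 1]. Elementwise product with the kernel and sum: 7·1.

7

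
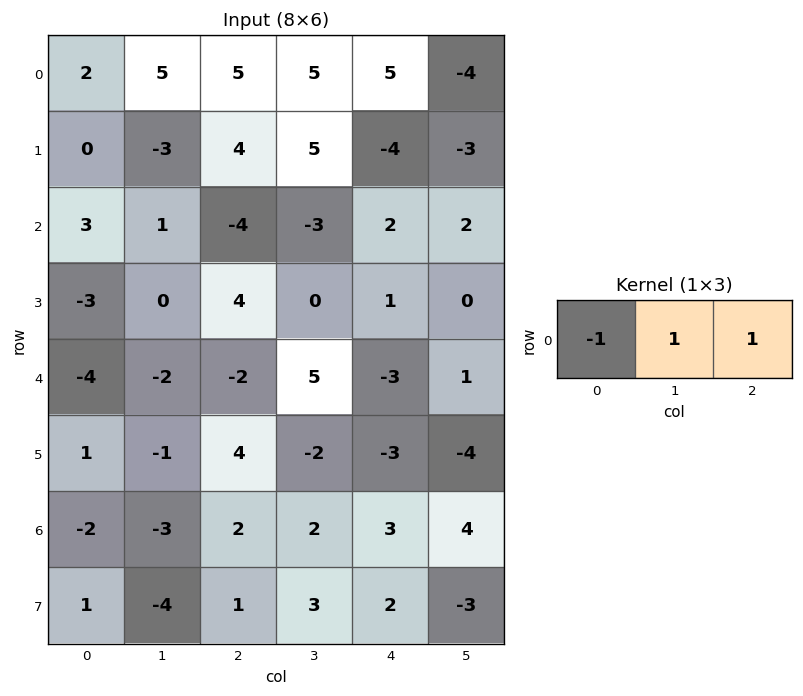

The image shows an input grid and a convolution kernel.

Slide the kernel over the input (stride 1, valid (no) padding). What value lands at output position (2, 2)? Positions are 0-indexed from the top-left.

The receptive field on the input at this output position is [-4 -3 2]. Elementwise product with the kernel and sum: -4·-1 + -3·1 + 2·1.

3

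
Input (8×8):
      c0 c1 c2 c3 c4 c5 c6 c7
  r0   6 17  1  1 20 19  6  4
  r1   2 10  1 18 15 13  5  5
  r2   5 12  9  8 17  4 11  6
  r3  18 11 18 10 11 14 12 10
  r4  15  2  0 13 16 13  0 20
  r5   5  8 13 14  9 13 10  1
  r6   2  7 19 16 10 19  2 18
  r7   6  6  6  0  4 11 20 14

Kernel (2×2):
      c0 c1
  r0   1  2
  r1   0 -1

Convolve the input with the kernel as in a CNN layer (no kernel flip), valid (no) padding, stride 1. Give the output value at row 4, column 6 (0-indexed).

The receptive field on the input at this output position is [0 20 / 10 1]. Elementwise product with the kernel and sum: 0·1 + 20·2 + 1·-1.

39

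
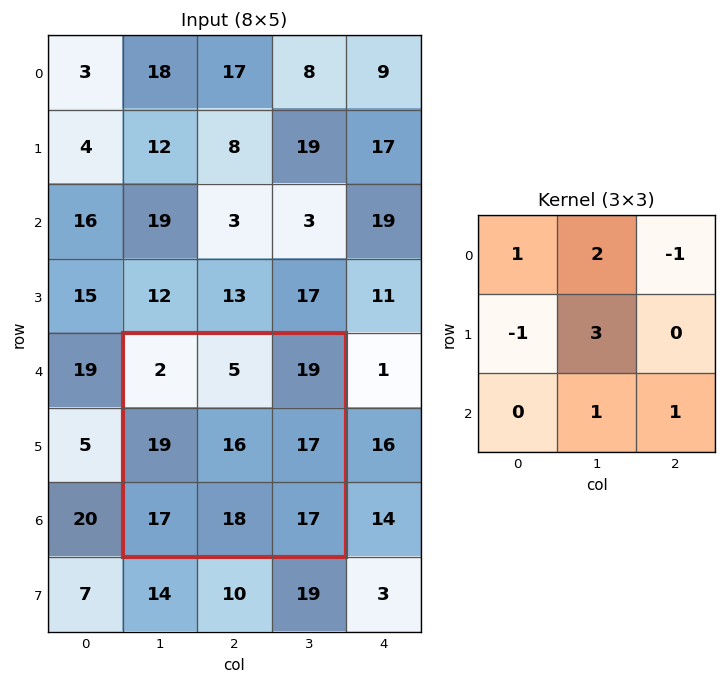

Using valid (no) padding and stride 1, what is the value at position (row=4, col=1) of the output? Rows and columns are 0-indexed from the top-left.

57

The receptive field on the input at this output position is [2 5 19 / 19 16 17 / 17 18 17]. Elementwise product with the kernel and sum: 2·1 + 5·2 + 19·-1 + 19·-1 + 16·3 + 18·1 + 17·1.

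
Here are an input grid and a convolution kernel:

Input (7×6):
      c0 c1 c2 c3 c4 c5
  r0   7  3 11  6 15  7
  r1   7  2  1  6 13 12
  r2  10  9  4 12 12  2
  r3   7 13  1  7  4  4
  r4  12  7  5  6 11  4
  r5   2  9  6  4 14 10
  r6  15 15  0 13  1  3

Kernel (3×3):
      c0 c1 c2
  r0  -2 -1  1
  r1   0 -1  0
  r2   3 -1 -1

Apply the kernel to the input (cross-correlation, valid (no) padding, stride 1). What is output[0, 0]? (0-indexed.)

9

The receptive field on the input at this output position is [7 3 11 / 7 2 1 / 10 9 4]. Elementwise product with the kernel and sum: 7·-2 + 3·-1 + 11·1 + 2·-1 + 10·3 + 9·-1 + 4·-1.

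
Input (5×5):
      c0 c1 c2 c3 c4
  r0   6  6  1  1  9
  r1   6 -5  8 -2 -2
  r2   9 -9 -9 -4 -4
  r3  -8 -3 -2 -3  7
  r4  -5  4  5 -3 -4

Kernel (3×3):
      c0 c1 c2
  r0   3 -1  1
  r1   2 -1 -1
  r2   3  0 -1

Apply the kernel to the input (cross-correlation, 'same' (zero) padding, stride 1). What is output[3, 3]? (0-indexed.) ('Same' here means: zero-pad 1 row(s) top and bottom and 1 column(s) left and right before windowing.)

The receptive field on the zero-padded input at this output position is [-9 -4 -4 / -2 -3 7 / 5 -3 -4]. Elementwise product with the kernel and sum: -9·3 + -4·-1 + -4·1 + -2·2 + -3·-1 + 7·-1 + 5·3 + -4·-1.

-16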